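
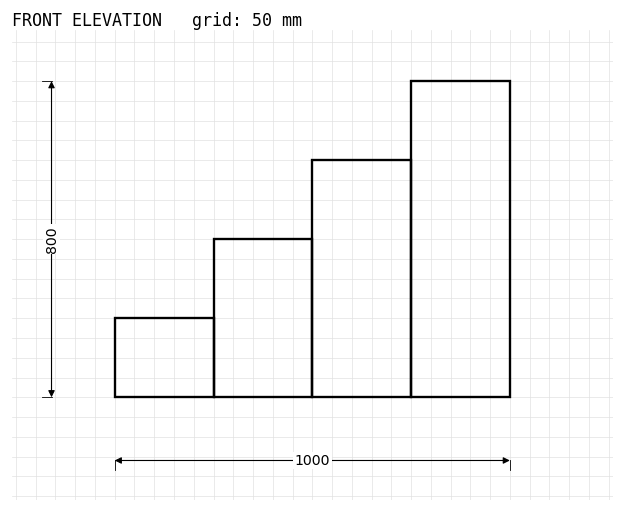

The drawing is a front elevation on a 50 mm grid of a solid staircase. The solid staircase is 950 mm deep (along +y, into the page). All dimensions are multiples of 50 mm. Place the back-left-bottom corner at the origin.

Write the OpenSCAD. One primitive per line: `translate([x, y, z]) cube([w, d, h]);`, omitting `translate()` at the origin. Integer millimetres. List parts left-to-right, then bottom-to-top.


cube([250, 950, 200]);
translate([250, 0, 0]) cube([250, 950, 400]);
translate([500, 0, 0]) cube([250, 950, 600]);
translate([750, 0, 0]) cube([250, 950, 800]);


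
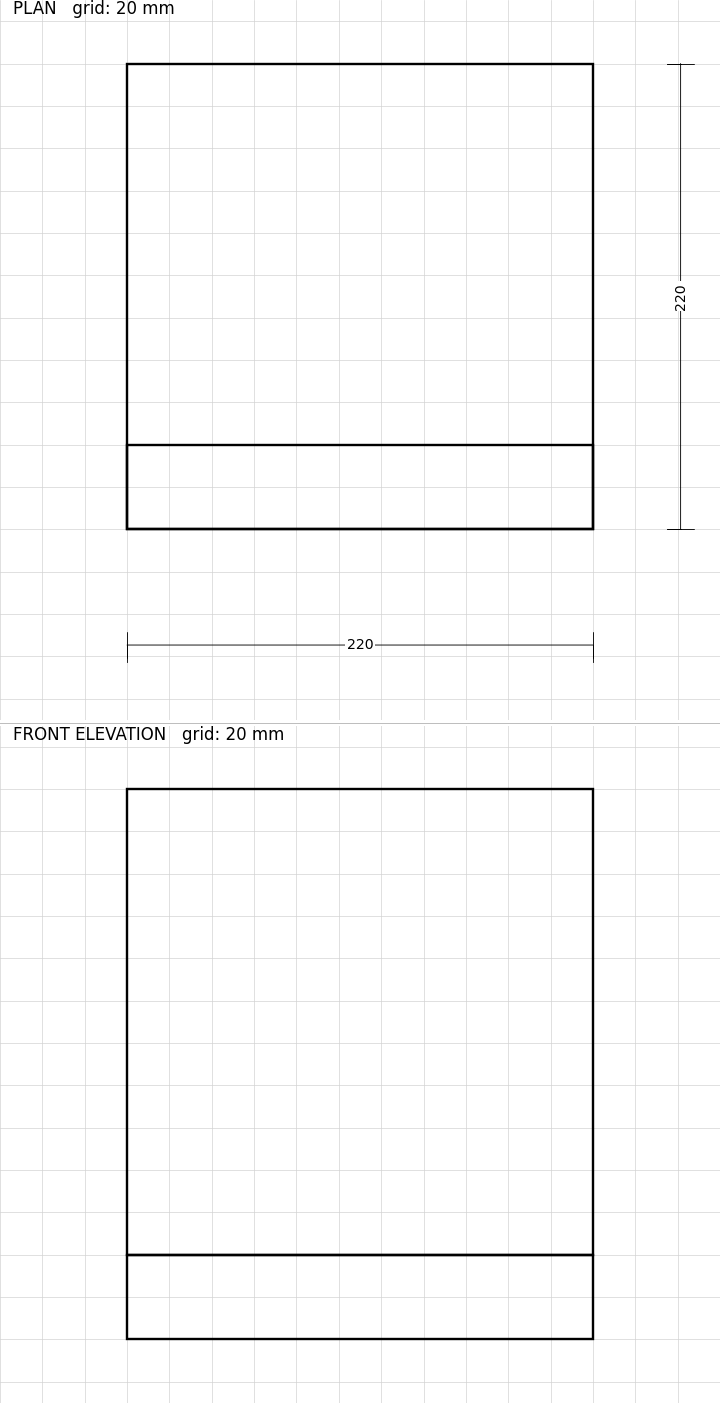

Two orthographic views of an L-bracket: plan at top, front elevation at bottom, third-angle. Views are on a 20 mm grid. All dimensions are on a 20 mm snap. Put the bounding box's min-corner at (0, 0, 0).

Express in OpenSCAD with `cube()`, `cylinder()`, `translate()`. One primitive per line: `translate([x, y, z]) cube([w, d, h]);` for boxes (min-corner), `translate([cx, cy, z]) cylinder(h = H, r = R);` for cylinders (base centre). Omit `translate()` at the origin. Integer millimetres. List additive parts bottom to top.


cube([220, 220, 40]);
translate([0, 0, 40]) cube([220, 40, 220]);


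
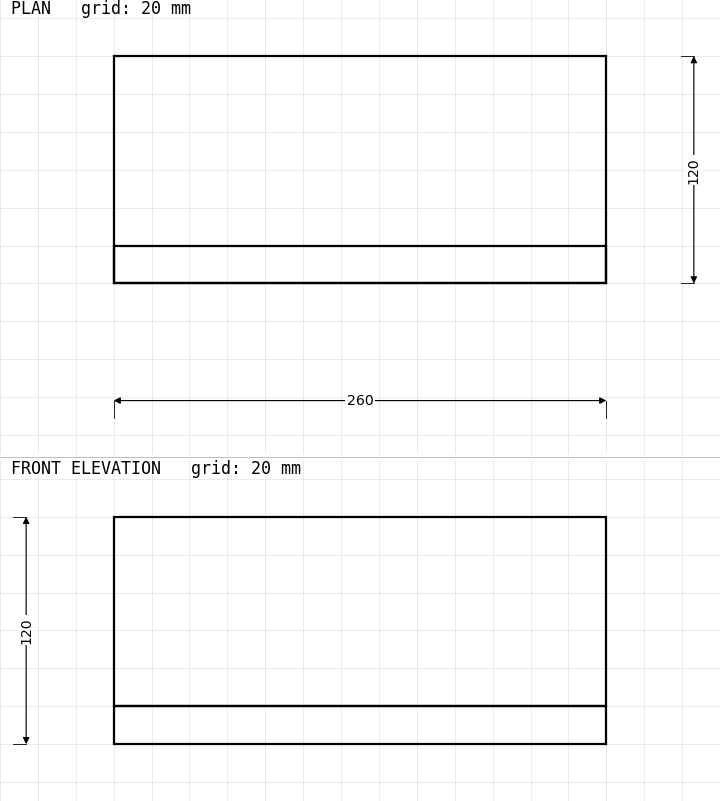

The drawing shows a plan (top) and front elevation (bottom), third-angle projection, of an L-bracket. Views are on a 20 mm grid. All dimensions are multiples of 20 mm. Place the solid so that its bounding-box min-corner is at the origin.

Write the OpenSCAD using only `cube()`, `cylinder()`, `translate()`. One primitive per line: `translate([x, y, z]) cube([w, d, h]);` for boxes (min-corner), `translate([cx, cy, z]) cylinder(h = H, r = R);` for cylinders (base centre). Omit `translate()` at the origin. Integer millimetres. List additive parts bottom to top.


cube([260, 120, 20]);
translate([0, 0, 20]) cube([260, 20, 100]);


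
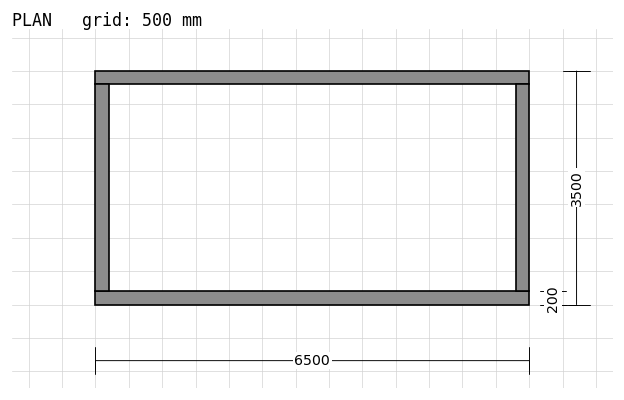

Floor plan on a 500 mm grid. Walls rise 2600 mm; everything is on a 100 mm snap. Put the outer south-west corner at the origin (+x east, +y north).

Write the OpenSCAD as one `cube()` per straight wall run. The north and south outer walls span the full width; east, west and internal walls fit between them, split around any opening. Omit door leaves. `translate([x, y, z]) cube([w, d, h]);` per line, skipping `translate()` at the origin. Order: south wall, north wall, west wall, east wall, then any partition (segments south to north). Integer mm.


cube([6500, 200, 2600]);
translate([0, 3300, 0]) cube([6500, 200, 2600]);
translate([0, 200, 0]) cube([200, 3100, 2600]);
translate([6300, 200, 0]) cube([200, 3100, 2600]);


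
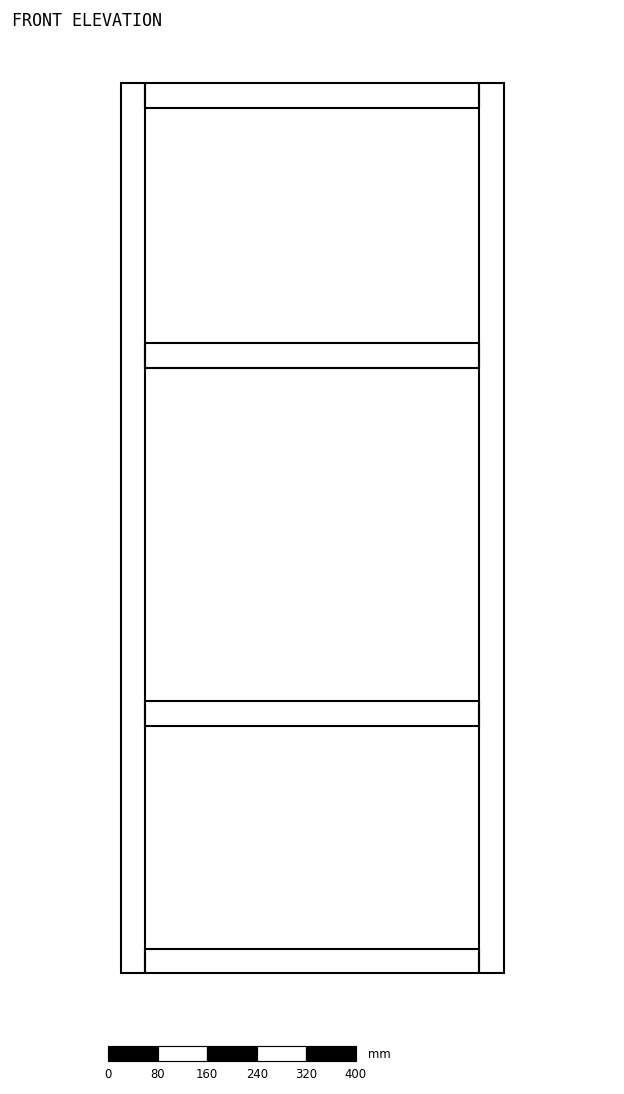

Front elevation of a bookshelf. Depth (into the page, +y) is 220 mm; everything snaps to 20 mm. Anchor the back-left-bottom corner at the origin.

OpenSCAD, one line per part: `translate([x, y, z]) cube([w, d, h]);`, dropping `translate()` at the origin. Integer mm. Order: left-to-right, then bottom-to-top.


cube([40, 220, 1440]);
translate([40, 0, 0]) cube([540, 220, 40]);
translate([40, 0, 400]) cube([540, 220, 40]);
translate([40, 0, 980]) cube([540, 220, 40]);
translate([40, 0, 1400]) cube([540, 220, 40]);
translate([580, 0, 0]) cube([40, 220, 1440]);


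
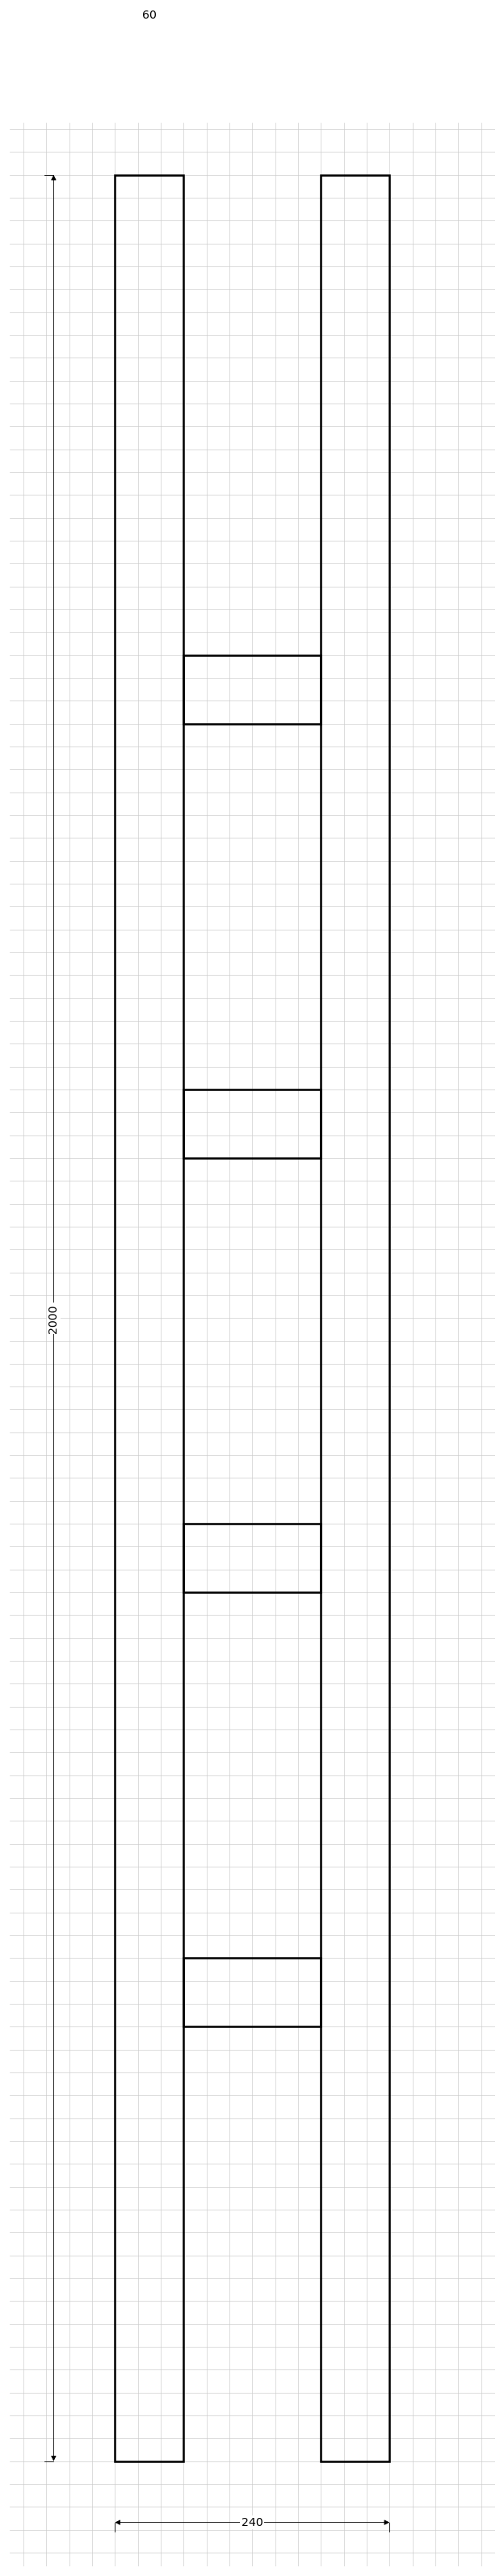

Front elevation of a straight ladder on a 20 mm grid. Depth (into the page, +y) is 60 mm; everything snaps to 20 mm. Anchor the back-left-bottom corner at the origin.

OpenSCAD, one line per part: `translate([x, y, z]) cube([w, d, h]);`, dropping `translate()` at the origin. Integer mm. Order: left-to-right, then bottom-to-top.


cube([60, 60, 2000]);
translate([60, 0, 380]) cube([120, 60, 60]);
translate([60, 0, 760]) cube([120, 60, 60]);
translate([60, 0, 1140]) cube([120, 60, 60]);
translate([60, 0, 1520]) cube([120, 60, 60]);
translate([180, 0, 0]) cube([60, 60, 2000]);


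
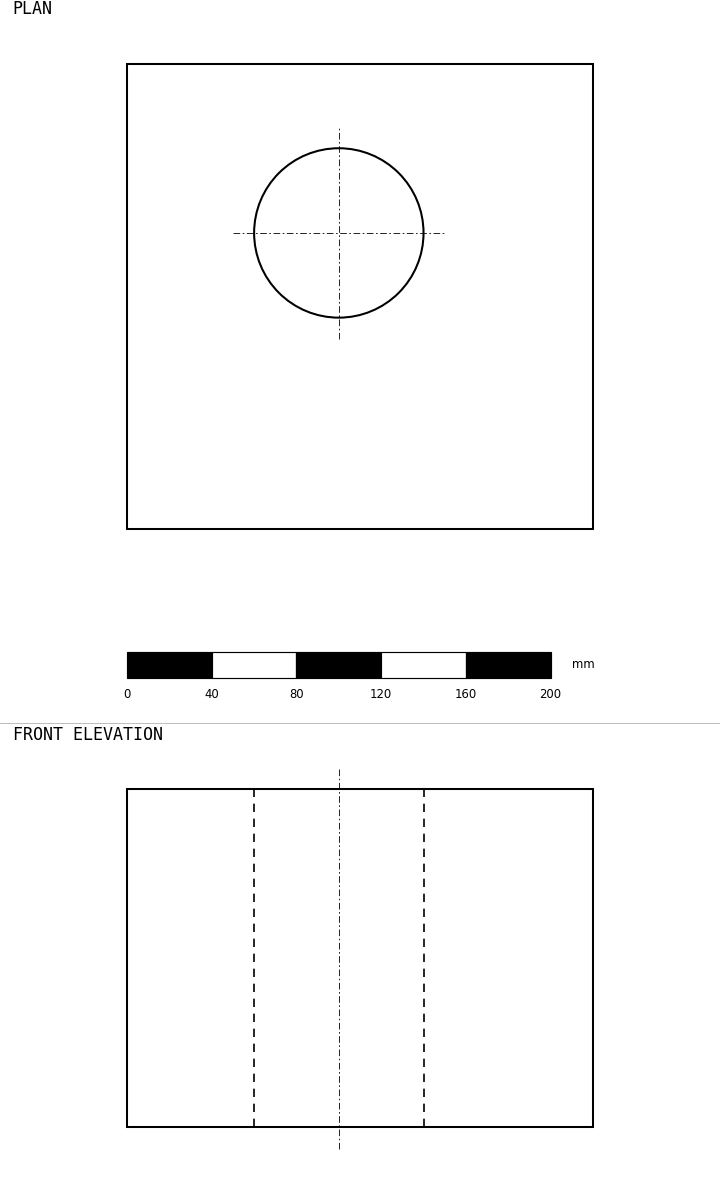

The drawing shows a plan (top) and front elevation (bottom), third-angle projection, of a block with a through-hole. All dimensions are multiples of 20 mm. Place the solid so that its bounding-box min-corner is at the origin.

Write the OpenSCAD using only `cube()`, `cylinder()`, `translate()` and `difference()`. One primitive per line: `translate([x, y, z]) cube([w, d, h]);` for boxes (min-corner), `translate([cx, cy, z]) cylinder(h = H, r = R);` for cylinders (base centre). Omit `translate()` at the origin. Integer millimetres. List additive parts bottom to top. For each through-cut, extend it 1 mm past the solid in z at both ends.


difference() {
  cube([220, 220, 160]);
  translate([100, 140, -1]) cylinder(h = 162, r = 40);
}


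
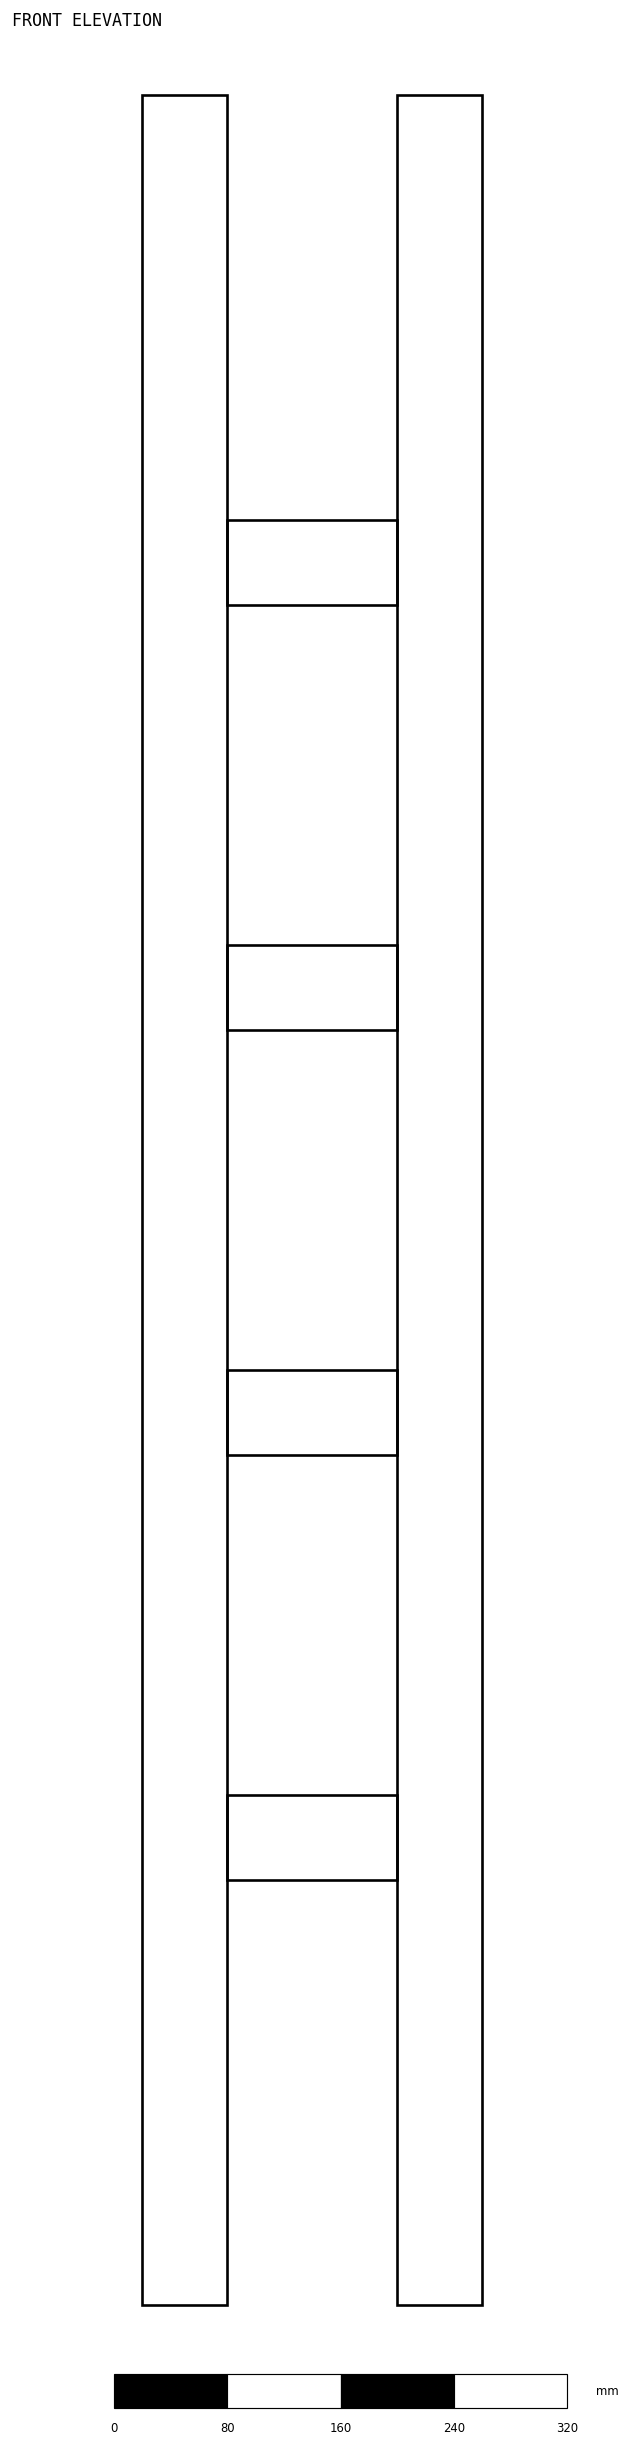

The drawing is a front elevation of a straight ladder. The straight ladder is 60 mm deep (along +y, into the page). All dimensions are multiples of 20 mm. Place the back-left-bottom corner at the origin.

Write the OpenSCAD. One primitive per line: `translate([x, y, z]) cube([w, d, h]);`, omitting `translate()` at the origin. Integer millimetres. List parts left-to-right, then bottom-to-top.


cube([60, 60, 1560]);
translate([60, 0, 300]) cube([120, 60, 60]);
translate([60, 0, 600]) cube([120, 60, 60]);
translate([60, 0, 900]) cube([120, 60, 60]);
translate([60, 0, 1200]) cube([120, 60, 60]);
translate([180, 0, 0]) cube([60, 60, 1560]);


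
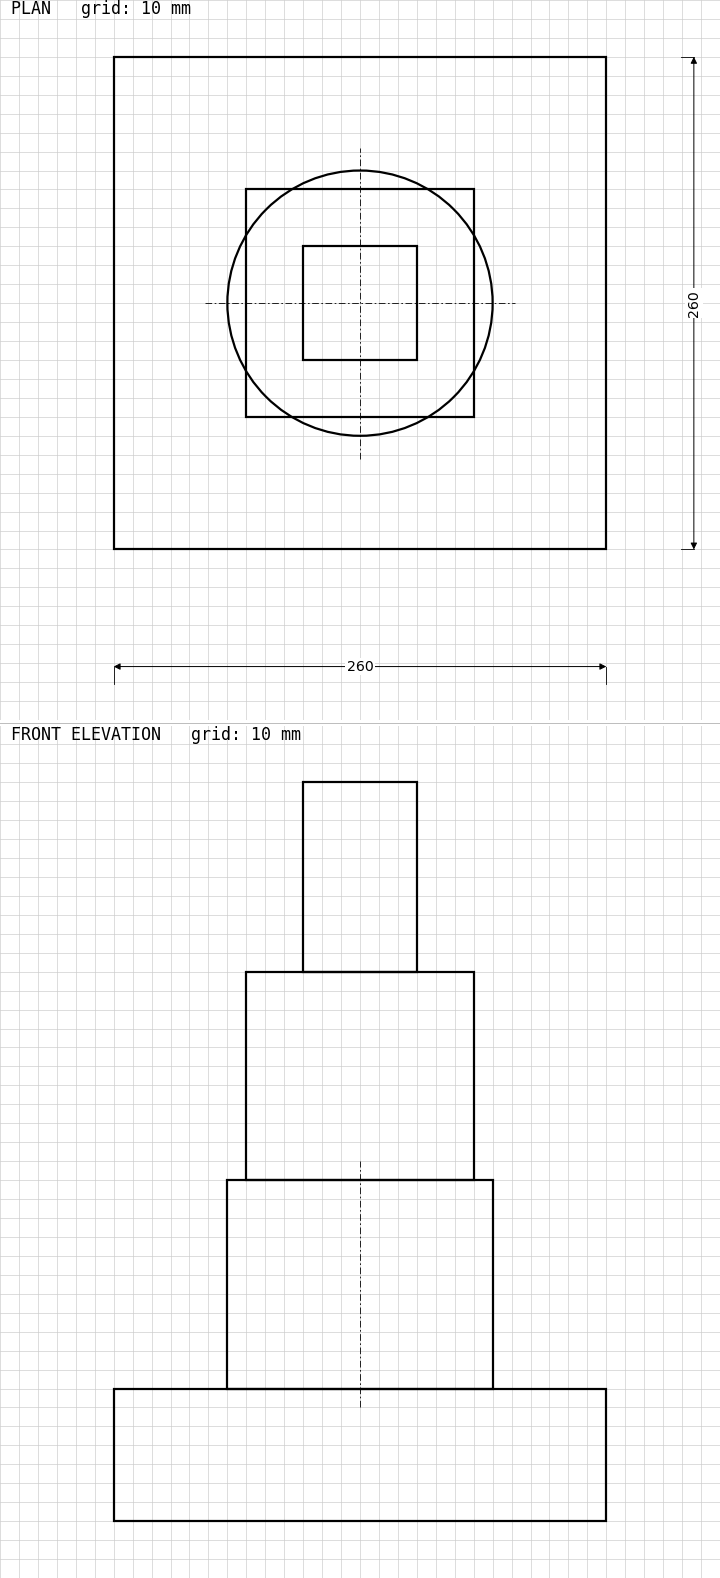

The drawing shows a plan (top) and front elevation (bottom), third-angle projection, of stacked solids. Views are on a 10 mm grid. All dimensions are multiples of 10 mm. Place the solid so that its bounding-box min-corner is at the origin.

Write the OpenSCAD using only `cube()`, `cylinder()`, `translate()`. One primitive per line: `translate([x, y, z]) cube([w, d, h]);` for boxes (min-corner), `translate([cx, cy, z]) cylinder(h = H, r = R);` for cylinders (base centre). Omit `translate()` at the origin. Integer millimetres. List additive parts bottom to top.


cube([260, 260, 70]);
translate([130, 130, 70]) cylinder(h = 110, r = 70);
translate([70, 70, 180]) cube([120, 120, 110]);
translate([100, 100, 290]) cube([60, 60, 100]);


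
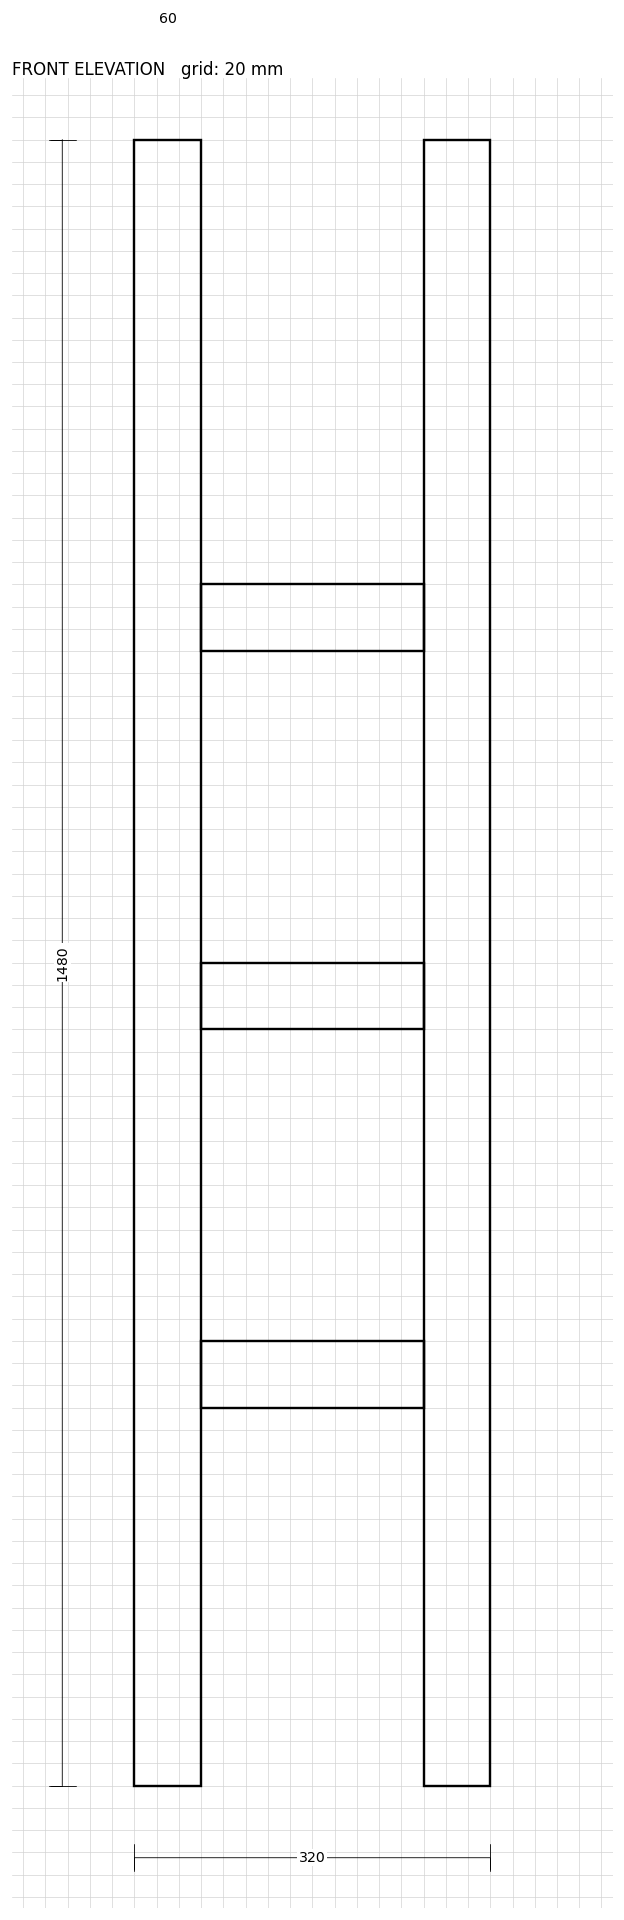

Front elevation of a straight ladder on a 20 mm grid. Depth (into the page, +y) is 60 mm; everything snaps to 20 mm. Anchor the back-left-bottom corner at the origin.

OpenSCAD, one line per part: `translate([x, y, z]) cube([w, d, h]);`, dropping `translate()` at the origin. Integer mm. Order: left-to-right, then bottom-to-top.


cube([60, 60, 1480]);
translate([60, 0, 340]) cube([200, 60, 60]);
translate([60, 0, 680]) cube([200, 60, 60]);
translate([60, 0, 1020]) cube([200, 60, 60]);
translate([260, 0, 0]) cube([60, 60, 1480]);


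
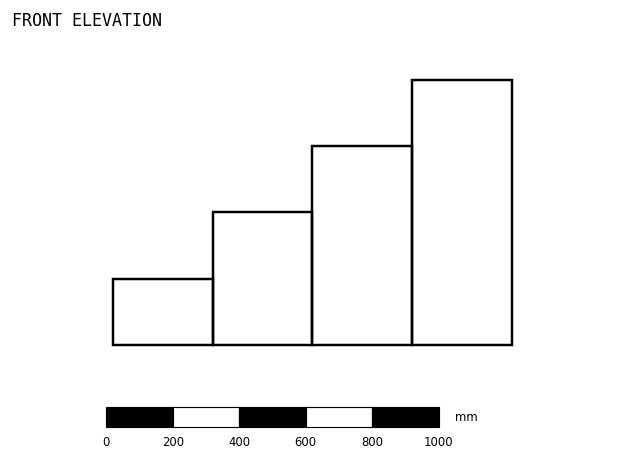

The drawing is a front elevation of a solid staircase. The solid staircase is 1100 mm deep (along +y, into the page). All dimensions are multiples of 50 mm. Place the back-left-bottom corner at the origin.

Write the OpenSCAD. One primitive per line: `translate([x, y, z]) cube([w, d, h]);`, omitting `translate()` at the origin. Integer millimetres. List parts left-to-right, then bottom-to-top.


cube([300, 1100, 200]);
translate([300, 0, 0]) cube([300, 1100, 400]);
translate([600, 0, 0]) cube([300, 1100, 600]);
translate([900, 0, 0]) cube([300, 1100, 800]);


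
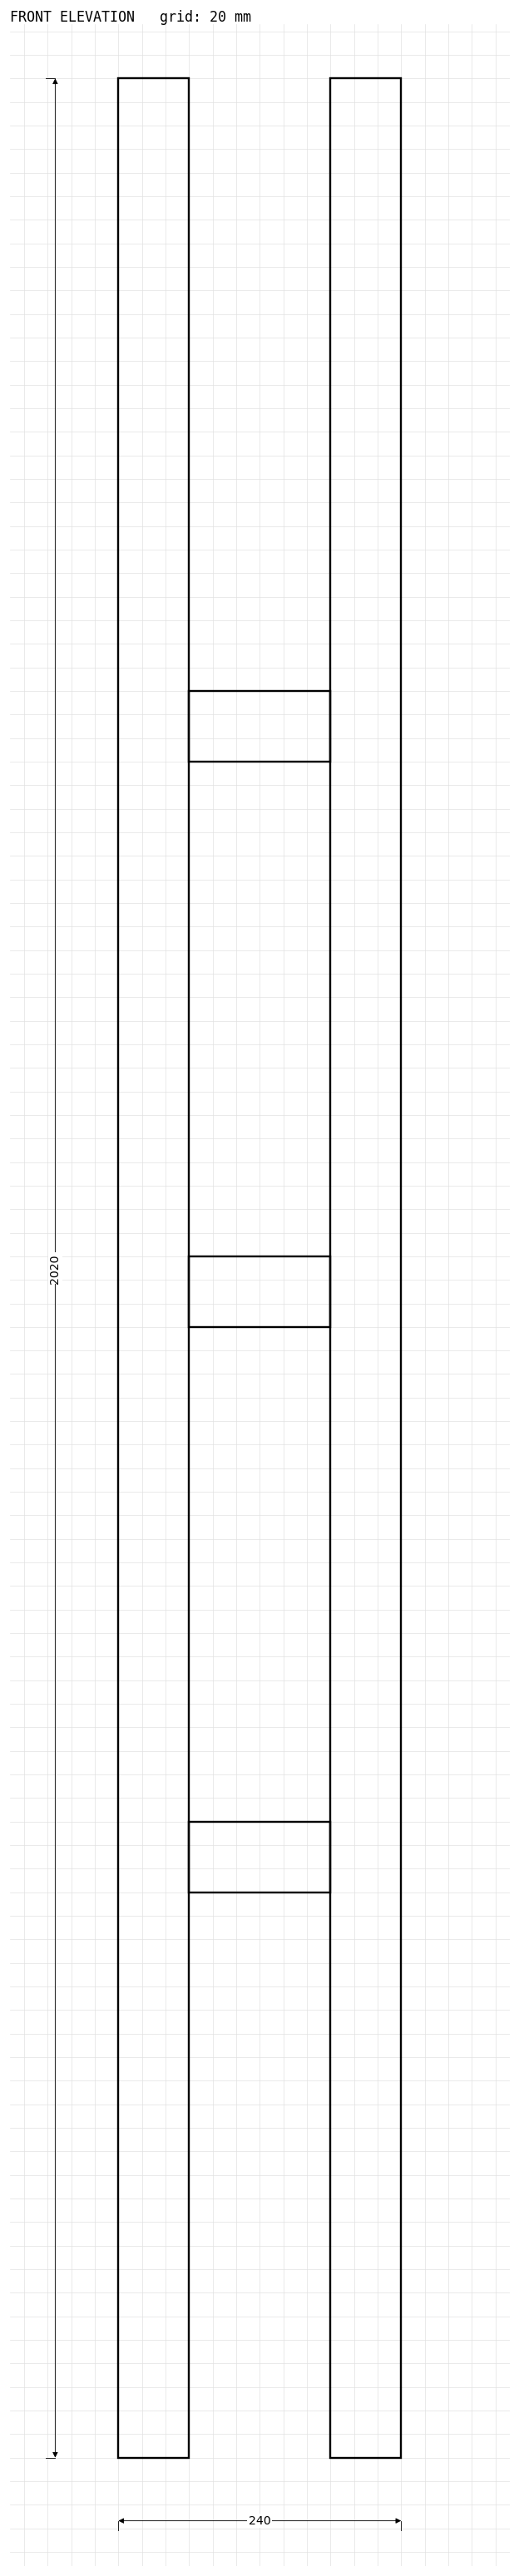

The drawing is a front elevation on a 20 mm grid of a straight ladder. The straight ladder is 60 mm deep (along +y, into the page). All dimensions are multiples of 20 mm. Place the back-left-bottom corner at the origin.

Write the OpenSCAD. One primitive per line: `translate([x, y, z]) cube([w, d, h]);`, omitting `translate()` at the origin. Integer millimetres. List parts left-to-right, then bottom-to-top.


cube([60, 60, 2020]);
translate([60, 0, 480]) cube([120, 60, 60]);
translate([60, 0, 960]) cube([120, 60, 60]);
translate([60, 0, 1440]) cube([120, 60, 60]);
translate([180, 0, 0]) cube([60, 60, 2020]);


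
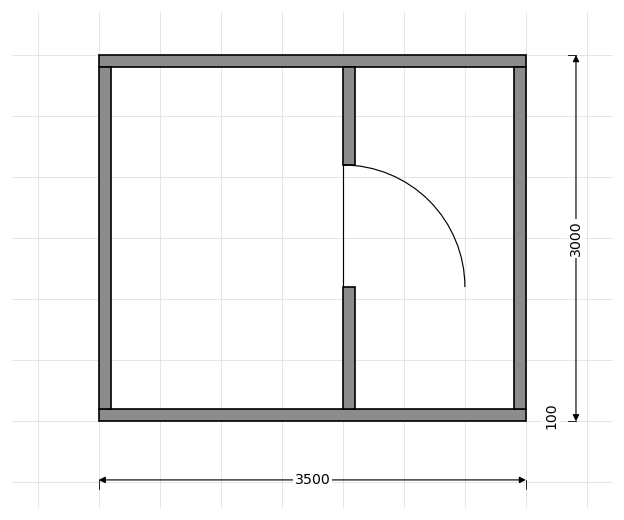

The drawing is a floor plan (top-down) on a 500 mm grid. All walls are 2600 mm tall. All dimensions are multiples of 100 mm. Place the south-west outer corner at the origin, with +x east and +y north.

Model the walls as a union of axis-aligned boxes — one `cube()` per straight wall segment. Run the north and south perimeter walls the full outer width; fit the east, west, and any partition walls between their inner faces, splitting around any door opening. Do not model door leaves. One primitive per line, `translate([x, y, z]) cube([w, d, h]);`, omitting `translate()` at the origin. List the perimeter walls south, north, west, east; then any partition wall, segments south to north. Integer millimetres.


cube([3500, 100, 2600]);
translate([0, 2900, 0]) cube([3500, 100, 2600]);
translate([0, 100, 0]) cube([100, 2800, 2600]);
translate([3400, 100, 0]) cube([100, 2800, 2600]);
translate([2000, 100, 0]) cube([100, 1000, 2600]);
translate([2000, 2100, 0]) cube([100, 800, 2600]);


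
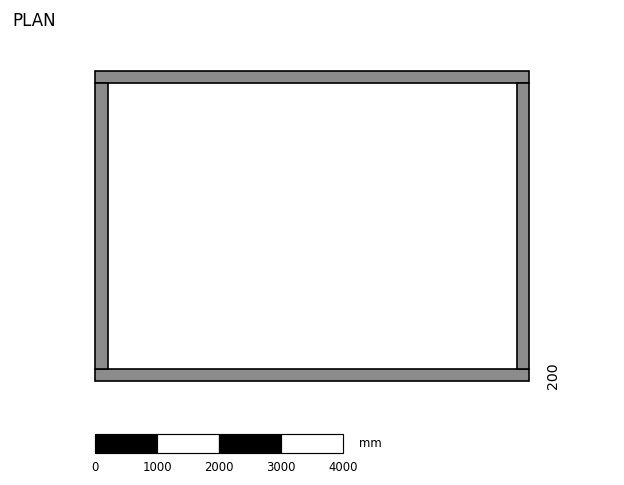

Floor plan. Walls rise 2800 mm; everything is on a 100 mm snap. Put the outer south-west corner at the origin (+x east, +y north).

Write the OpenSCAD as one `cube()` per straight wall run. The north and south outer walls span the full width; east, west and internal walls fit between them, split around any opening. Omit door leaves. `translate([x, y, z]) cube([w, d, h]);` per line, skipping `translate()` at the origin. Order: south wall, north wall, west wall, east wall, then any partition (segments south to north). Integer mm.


cube([7000, 200, 2800]);
translate([0, 4800, 0]) cube([7000, 200, 2800]);
translate([0, 200, 0]) cube([200, 4600, 2800]);
translate([6800, 200, 0]) cube([200, 4600, 2800]);


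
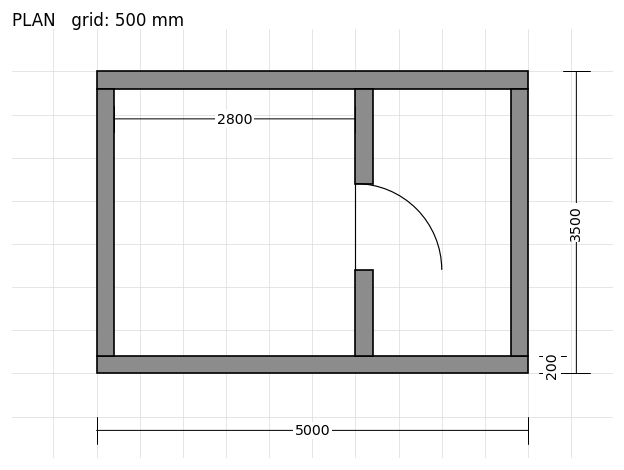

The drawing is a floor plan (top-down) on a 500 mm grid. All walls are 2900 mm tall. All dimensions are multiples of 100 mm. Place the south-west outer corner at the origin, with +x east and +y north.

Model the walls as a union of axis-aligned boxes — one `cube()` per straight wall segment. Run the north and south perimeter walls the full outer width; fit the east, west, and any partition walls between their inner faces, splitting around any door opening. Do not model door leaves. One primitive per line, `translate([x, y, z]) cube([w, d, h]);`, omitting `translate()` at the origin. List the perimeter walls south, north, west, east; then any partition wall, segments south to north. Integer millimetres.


cube([5000, 200, 2900]);
translate([0, 3300, 0]) cube([5000, 200, 2900]);
translate([0, 200, 0]) cube([200, 3100, 2900]);
translate([4800, 200, 0]) cube([200, 3100, 2900]);
translate([3000, 200, 0]) cube([200, 1000, 2900]);
translate([3000, 2200, 0]) cube([200, 1100, 2900]);


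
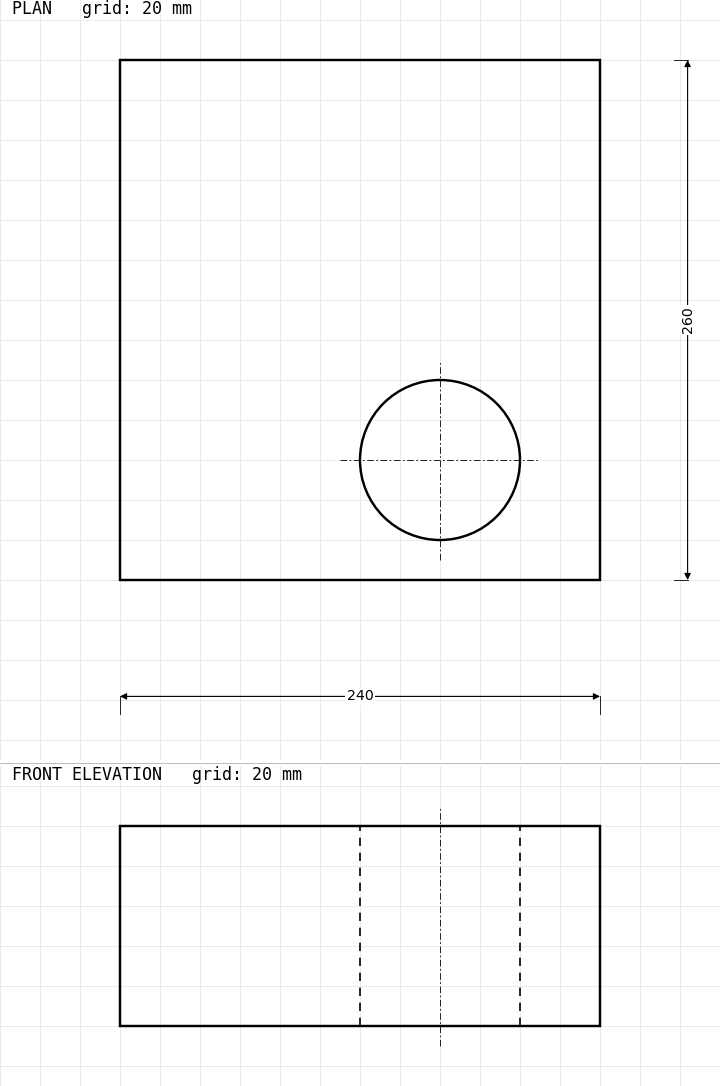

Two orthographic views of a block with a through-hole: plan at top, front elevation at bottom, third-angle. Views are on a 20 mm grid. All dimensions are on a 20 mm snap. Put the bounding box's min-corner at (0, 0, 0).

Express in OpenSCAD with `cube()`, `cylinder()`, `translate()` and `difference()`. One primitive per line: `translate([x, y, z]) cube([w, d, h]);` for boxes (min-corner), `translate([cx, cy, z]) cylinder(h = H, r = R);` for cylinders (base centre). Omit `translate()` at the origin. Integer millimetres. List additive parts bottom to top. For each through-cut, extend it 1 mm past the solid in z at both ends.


difference() {
  cube([240, 260, 100]);
  translate([160, 60, -1]) cylinder(h = 102, r = 40);
}


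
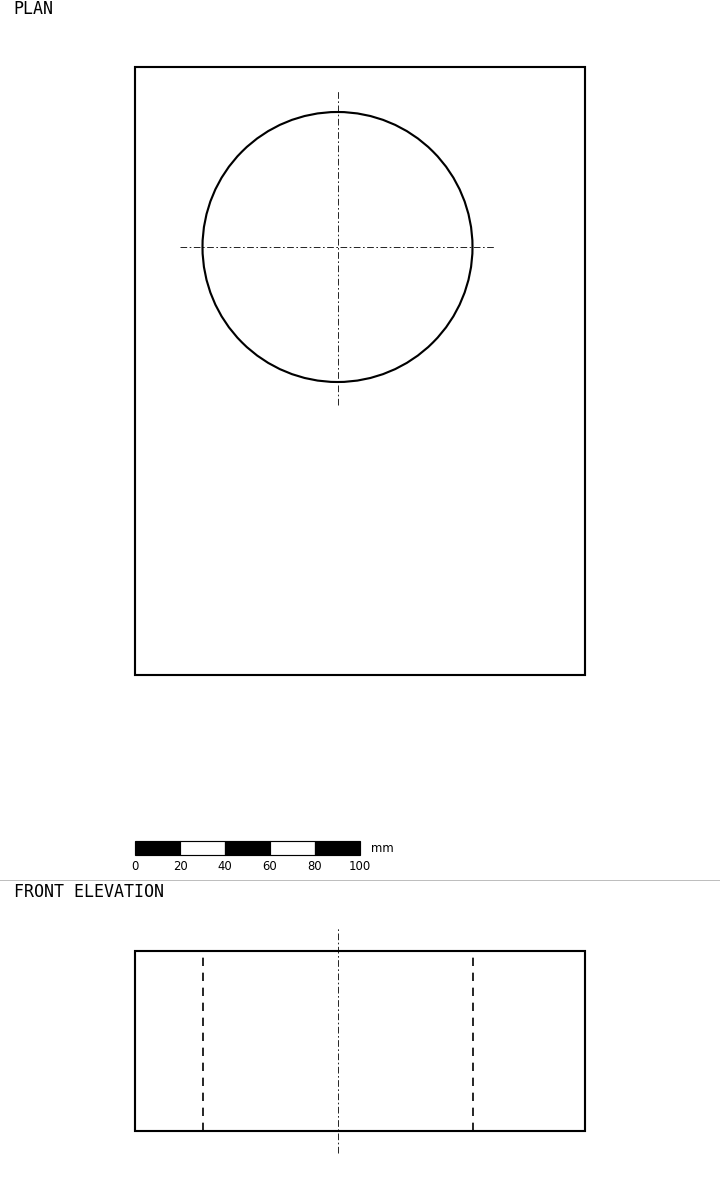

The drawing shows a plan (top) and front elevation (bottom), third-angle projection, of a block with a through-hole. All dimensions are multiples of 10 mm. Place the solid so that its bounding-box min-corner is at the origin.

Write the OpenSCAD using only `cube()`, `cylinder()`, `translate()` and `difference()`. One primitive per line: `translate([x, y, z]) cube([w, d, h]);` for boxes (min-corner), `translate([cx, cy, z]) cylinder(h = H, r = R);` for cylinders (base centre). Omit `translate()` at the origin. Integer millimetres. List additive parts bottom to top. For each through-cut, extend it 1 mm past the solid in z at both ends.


difference() {
  cube([200, 270, 80]);
  translate([90, 190, -1]) cylinder(h = 82, r = 60);
}


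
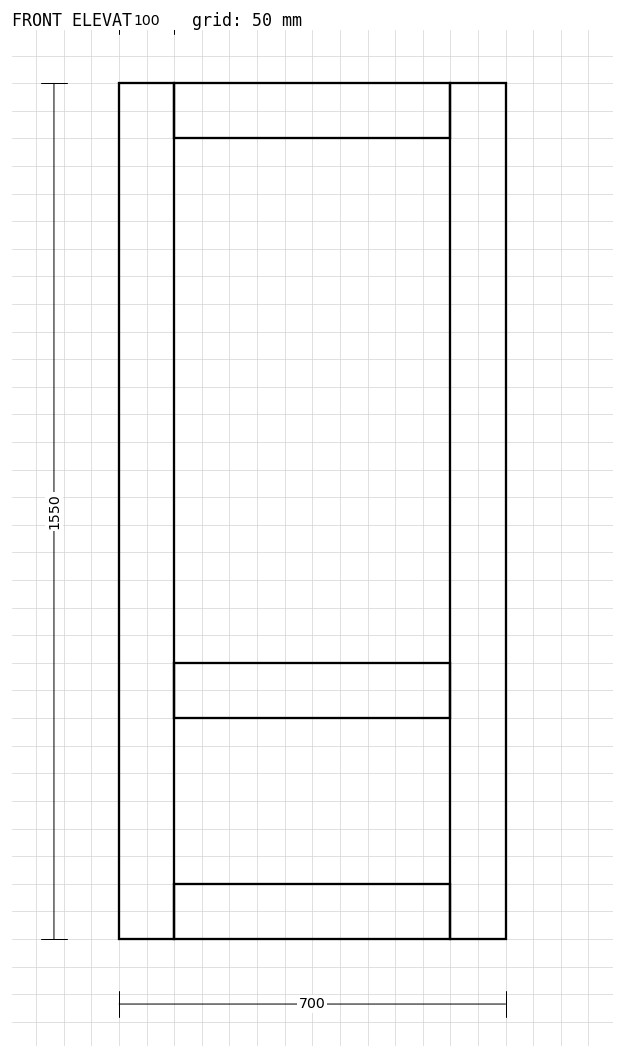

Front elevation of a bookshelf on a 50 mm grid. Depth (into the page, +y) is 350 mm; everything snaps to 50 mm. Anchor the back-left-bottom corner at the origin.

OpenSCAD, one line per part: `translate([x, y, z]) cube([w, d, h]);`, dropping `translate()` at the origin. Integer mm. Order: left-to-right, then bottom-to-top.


cube([100, 350, 1550]);
translate([100, 0, 0]) cube([500, 350, 100]);
translate([100, 0, 400]) cube([500, 350, 100]);
translate([100, 0, 1450]) cube([500, 350, 100]);
translate([600, 0, 0]) cube([100, 350, 1550]);


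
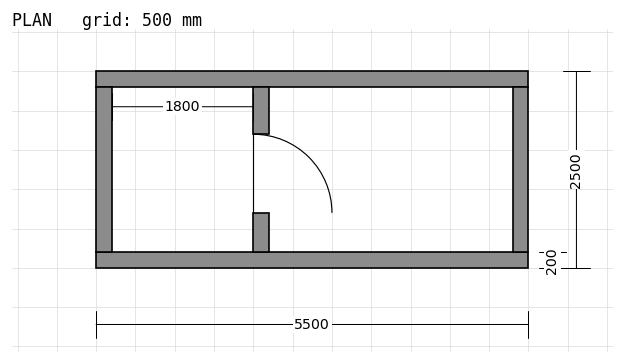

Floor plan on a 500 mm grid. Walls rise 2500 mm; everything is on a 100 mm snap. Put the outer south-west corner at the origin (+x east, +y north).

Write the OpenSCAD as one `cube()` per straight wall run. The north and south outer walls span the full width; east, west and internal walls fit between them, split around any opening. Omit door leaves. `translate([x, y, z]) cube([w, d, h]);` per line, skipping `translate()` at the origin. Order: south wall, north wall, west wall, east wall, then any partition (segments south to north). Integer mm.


cube([5500, 200, 2500]);
translate([0, 2300, 0]) cube([5500, 200, 2500]);
translate([0, 200, 0]) cube([200, 2100, 2500]);
translate([5300, 200, 0]) cube([200, 2100, 2500]);
translate([2000, 200, 0]) cube([200, 500, 2500]);
translate([2000, 1700, 0]) cube([200, 600, 2500]);


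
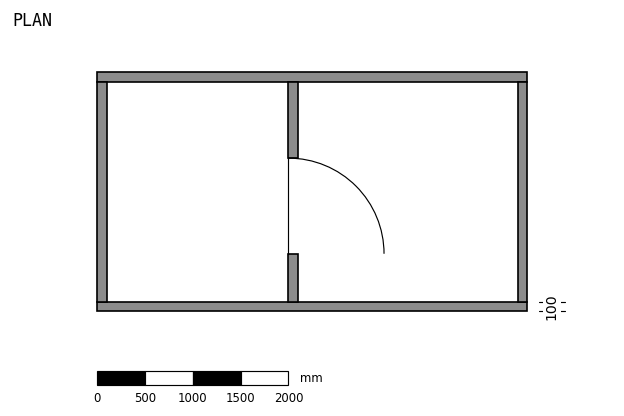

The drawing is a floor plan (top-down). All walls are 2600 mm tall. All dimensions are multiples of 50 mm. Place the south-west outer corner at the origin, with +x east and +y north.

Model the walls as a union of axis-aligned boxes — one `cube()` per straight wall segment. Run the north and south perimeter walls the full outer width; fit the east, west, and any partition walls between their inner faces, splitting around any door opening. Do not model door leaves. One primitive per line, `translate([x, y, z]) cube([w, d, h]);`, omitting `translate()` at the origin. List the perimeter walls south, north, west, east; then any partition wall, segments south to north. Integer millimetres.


cube([4500, 100, 2600]);
translate([0, 2400, 0]) cube([4500, 100, 2600]);
translate([0, 100, 0]) cube([100, 2300, 2600]);
translate([4400, 100, 0]) cube([100, 2300, 2600]);
translate([2000, 100, 0]) cube([100, 500, 2600]);
translate([2000, 1600, 0]) cube([100, 800, 2600]);


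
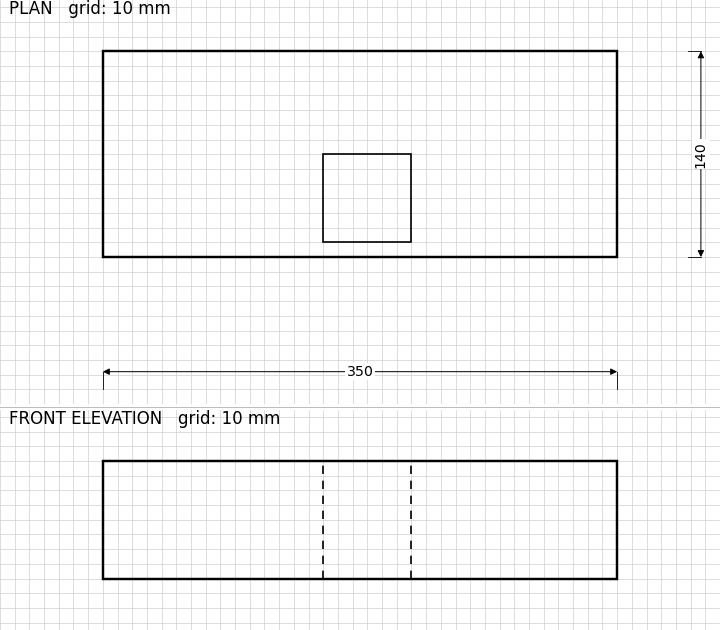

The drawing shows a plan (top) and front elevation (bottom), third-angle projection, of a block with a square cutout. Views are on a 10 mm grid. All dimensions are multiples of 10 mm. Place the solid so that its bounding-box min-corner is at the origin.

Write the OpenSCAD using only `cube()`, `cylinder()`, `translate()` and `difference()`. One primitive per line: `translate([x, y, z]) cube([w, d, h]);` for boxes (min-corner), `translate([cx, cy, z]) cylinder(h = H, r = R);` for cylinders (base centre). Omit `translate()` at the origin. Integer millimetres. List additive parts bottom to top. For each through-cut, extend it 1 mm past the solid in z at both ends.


difference() {
  cube([350, 140, 80]);
  translate([150, 10, -1]) cube([60, 60, 82]);
}


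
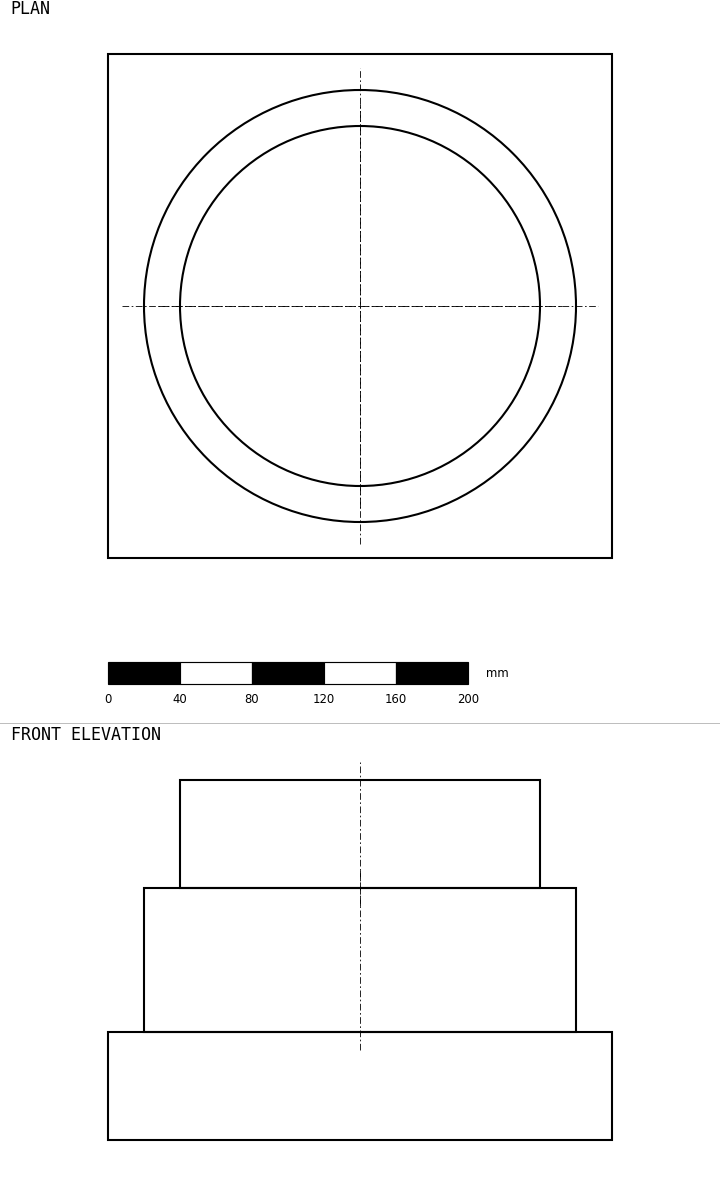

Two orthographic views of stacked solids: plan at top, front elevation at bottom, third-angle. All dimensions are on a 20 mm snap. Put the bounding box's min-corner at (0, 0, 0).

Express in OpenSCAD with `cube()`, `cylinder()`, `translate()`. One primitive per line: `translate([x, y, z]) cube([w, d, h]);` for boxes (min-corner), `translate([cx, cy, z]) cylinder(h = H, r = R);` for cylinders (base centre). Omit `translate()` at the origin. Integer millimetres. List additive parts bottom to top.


cube([280, 280, 60]);
translate([140, 140, 60]) cylinder(h = 80, r = 120);
translate([140, 140, 140]) cylinder(h = 60, r = 100);


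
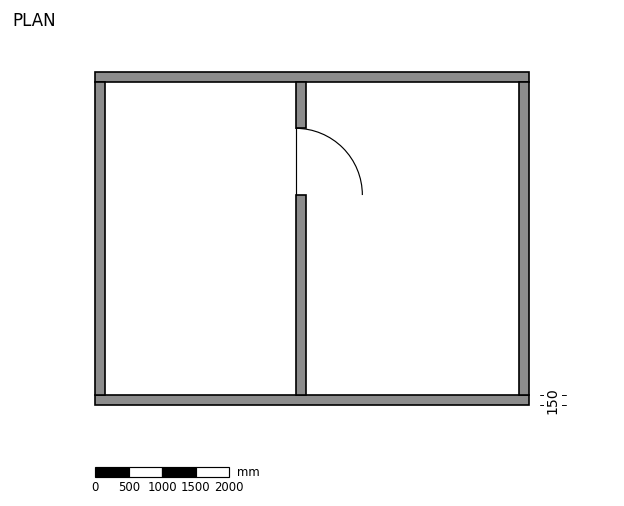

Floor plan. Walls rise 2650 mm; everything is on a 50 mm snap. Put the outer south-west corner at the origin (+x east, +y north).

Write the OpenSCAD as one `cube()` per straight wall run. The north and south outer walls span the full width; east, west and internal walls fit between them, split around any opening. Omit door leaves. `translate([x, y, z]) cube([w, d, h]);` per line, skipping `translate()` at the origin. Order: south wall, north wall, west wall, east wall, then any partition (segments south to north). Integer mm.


cube([6500, 150, 2650]);
translate([0, 4850, 0]) cube([6500, 150, 2650]);
translate([0, 150, 0]) cube([150, 4700, 2650]);
translate([6350, 150, 0]) cube([150, 4700, 2650]);
translate([3000, 150, 0]) cube([150, 3000, 2650]);
translate([3000, 4150, 0]) cube([150, 700, 2650]);


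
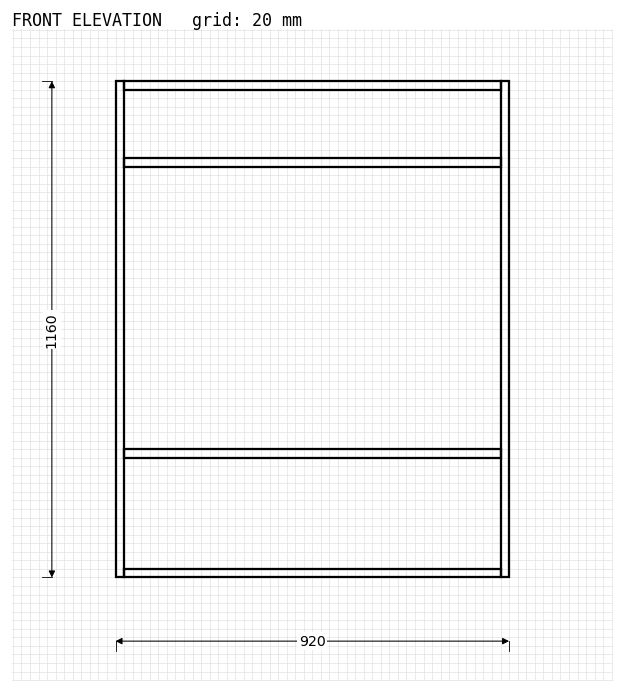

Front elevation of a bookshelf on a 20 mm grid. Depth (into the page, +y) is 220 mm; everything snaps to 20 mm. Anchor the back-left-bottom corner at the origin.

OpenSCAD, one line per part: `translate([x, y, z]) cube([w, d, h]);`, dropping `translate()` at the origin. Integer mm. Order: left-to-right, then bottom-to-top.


cube([20, 220, 1160]);
translate([20, 0, 0]) cube([880, 220, 20]);
translate([20, 0, 280]) cube([880, 220, 20]);
translate([20, 0, 960]) cube([880, 220, 20]);
translate([20, 0, 1140]) cube([880, 220, 20]);
translate([900, 0, 0]) cube([20, 220, 1160]);


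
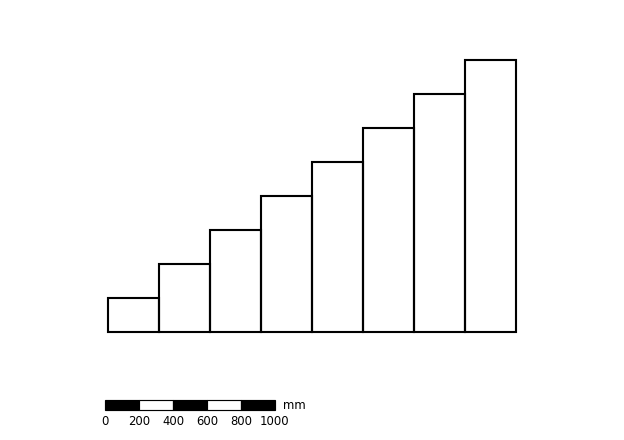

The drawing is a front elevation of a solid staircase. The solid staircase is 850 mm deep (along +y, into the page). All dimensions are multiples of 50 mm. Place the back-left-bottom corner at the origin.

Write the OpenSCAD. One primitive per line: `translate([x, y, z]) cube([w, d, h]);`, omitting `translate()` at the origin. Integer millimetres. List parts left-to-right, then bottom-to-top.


cube([300, 850, 200]);
translate([300, 0, 0]) cube([300, 850, 400]);
translate([600, 0, 0]) cube([300, 850, 600]);
translate([900, 0, 0]) cube([300, 850, 800]);
translate([1200, 0, 0]) cube([300, 850, 1000]);
translate([1500, 0, 0]) cube([300, 850, 1200]);
translate([1800, 0, 0]) cube([300, 850, 1400]);
translate([2100, 0, 0]) cube([300, 850, 1600]);


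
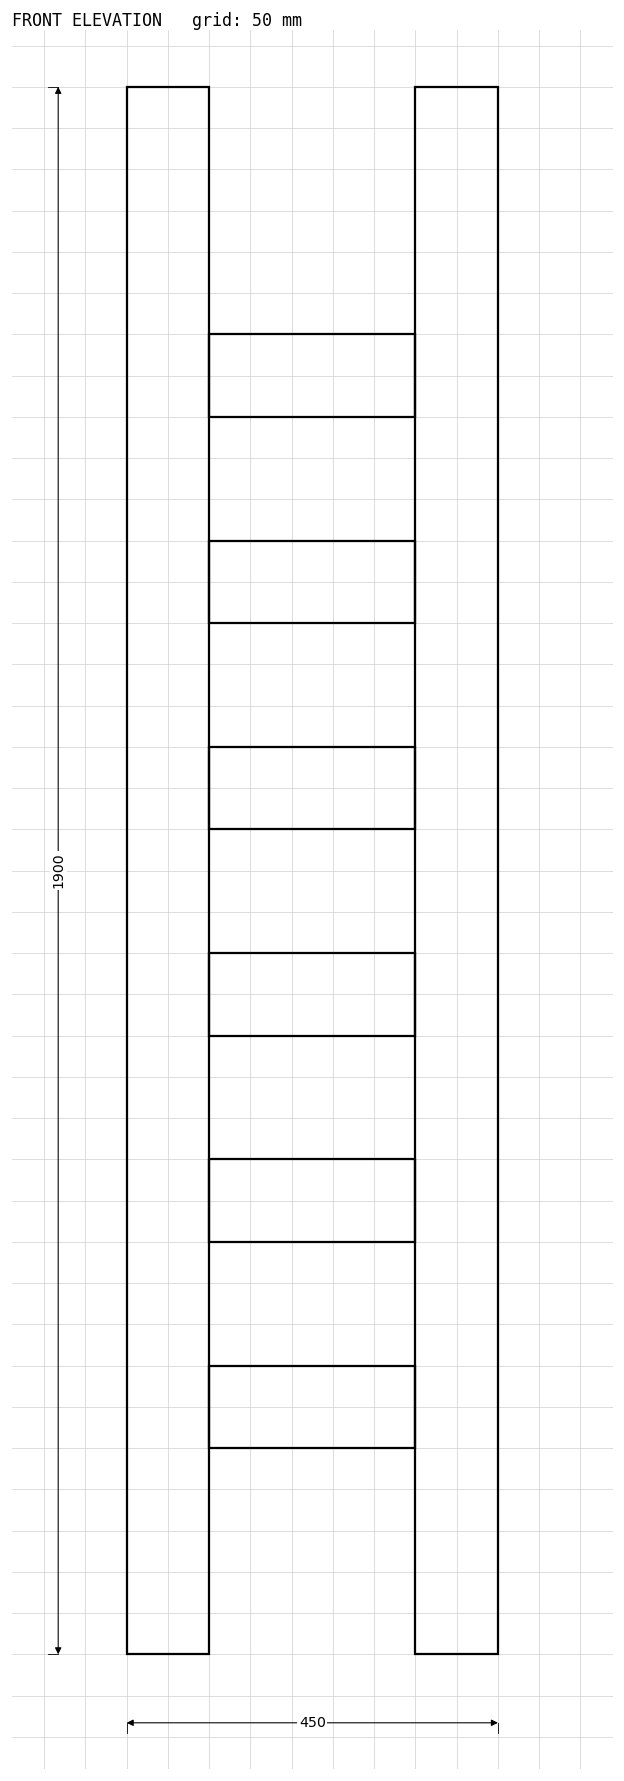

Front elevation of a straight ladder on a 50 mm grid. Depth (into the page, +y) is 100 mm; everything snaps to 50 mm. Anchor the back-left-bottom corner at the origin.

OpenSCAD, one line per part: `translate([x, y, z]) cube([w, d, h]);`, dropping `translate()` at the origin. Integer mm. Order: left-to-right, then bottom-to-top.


cube([100, 100, 1900]);
translate([100, 0, 250]) cube([250, 100, 100]);
translate([100, 0, 500]) cube([250, 100, 100]);
translate([100, 0, 750]) cube([250, 100, 100]);
translate([100, 0, 1000]) cube([250, 100, 100]);
translate([100, 0, 1250]) cube([250, 100, 100]);
translate([100, 0, 1500]) cube([250, 100, 100]);
translate([350, 0, 0]) cube([100, 100, 1900]);


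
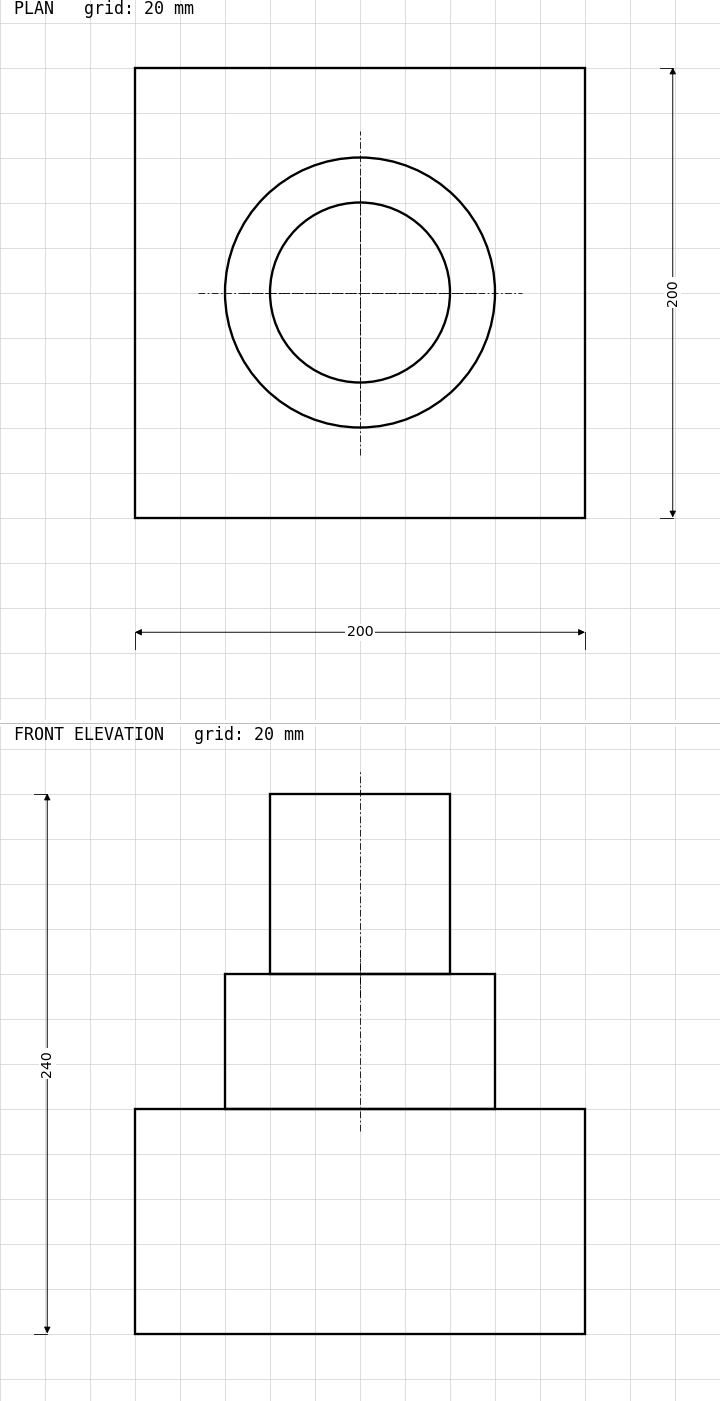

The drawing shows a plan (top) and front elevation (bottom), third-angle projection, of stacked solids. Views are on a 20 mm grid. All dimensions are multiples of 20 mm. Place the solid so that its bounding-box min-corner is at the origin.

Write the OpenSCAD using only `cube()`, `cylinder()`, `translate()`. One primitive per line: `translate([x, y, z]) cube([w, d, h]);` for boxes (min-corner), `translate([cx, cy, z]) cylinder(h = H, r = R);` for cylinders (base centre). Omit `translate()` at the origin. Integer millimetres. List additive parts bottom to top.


cube([200, 200, 100]);
translate([100, 100, 100]) cylinder(h = 60, r = 60);
translate([100, 100, 160]) cylinder(h = 80, r = 40);


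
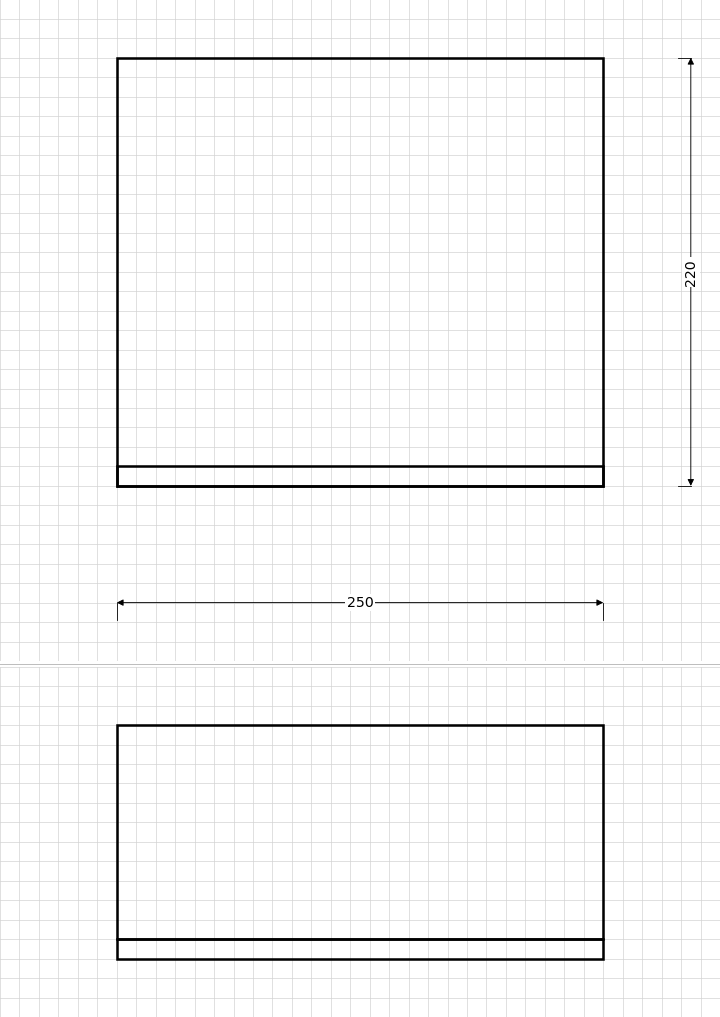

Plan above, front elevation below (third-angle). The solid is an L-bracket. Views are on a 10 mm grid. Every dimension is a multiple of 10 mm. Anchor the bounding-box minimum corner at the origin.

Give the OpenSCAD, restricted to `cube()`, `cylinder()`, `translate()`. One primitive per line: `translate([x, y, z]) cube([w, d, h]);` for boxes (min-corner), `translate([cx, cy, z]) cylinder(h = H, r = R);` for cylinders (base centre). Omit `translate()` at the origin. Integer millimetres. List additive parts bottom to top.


cube([250, 220, 10]);
translate([0, 0, 10]) cube([250, 10, 110]);


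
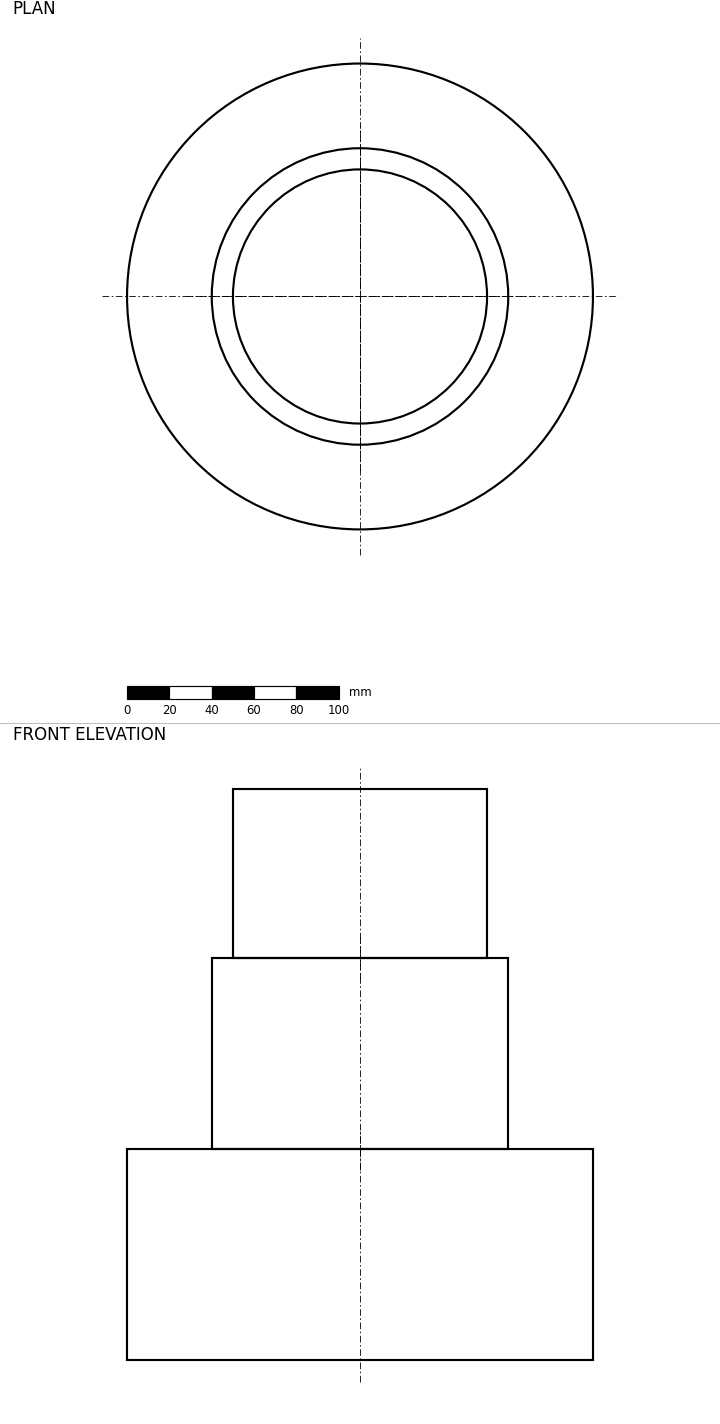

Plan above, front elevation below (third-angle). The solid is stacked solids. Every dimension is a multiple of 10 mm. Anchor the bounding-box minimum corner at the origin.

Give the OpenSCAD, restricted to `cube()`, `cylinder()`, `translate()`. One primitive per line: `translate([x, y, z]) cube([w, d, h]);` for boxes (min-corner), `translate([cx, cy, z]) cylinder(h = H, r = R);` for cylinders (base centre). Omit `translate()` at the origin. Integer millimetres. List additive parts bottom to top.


translate([110, 110, 0]) cylinder(h = 100, r = 110);
translate([110, 110, 100]) cylinder(h = 90, r = 70);
translate([110, 110, 190]) cylinder(h = 80, r = 60);


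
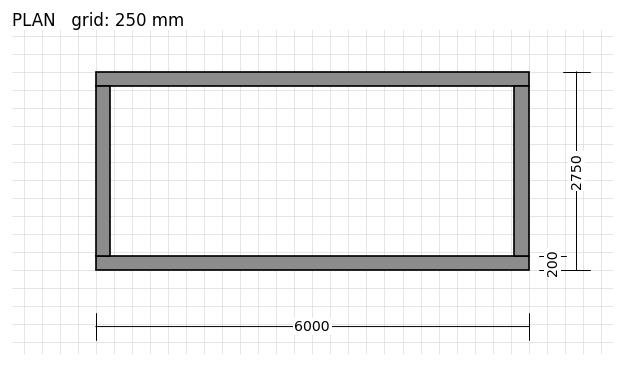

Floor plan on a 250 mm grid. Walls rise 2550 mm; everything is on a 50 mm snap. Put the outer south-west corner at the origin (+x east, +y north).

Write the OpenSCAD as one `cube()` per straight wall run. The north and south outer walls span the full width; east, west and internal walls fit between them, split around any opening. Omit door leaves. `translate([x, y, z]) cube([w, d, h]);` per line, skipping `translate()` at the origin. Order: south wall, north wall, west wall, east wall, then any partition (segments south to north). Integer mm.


cube([6000, 200, 2550]);
translate([0, 2550, 0]) cube([6000, 200, 2550]);
translate([0, 200, 0]) cube([200, 2350, 2550]);
translate([5800, 200, 0]) cube([200, 2350, 2550]);


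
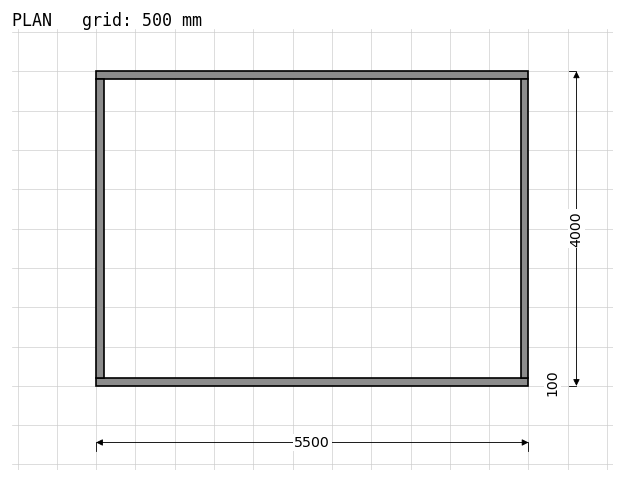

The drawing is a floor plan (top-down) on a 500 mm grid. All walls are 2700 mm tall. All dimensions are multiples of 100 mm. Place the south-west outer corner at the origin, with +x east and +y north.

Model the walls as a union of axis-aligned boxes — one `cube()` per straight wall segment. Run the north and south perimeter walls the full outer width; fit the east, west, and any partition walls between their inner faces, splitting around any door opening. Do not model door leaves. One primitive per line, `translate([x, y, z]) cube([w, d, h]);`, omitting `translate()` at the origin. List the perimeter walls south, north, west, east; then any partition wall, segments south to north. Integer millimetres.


cube([5500, 100, 2700]);
translate([0, 3900, 0]) cube([5500, 100, 2700]);
translate([0, 100, 0]) cube([100, 3800, 2700]);
translate([5400, 100, 0]) cube([100, 3800, 2700]);


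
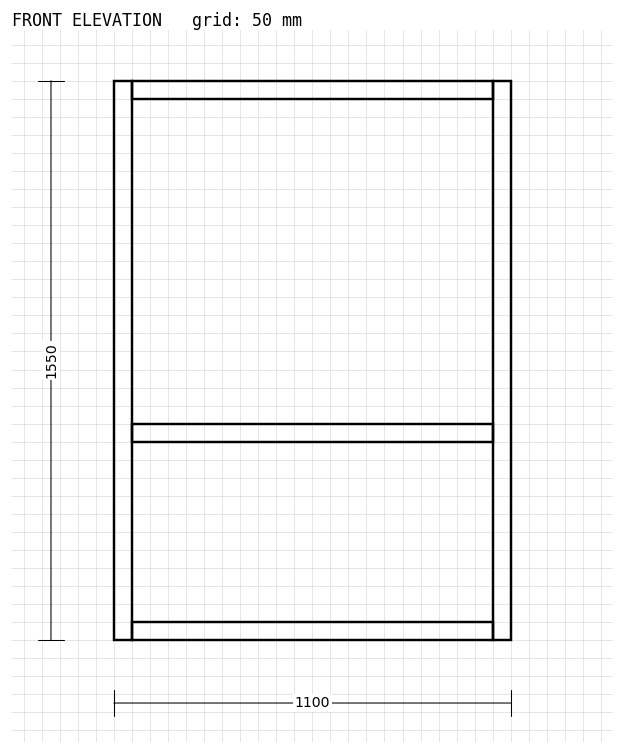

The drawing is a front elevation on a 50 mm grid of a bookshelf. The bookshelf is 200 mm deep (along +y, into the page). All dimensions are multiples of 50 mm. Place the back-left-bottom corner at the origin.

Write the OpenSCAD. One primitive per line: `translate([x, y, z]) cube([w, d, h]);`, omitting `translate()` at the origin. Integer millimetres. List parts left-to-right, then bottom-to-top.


cube([50, 200, 1550]);
translate([50, 0, 0]) cube([1000, 200, 50]);
translate([50, 0, 550]) cube([1000, 200, 50]);
translate([50, 0, 1500]) cube([1000, 200, 50]);
translate([1050, 0, 0]) cube([50, 200, 1550]);


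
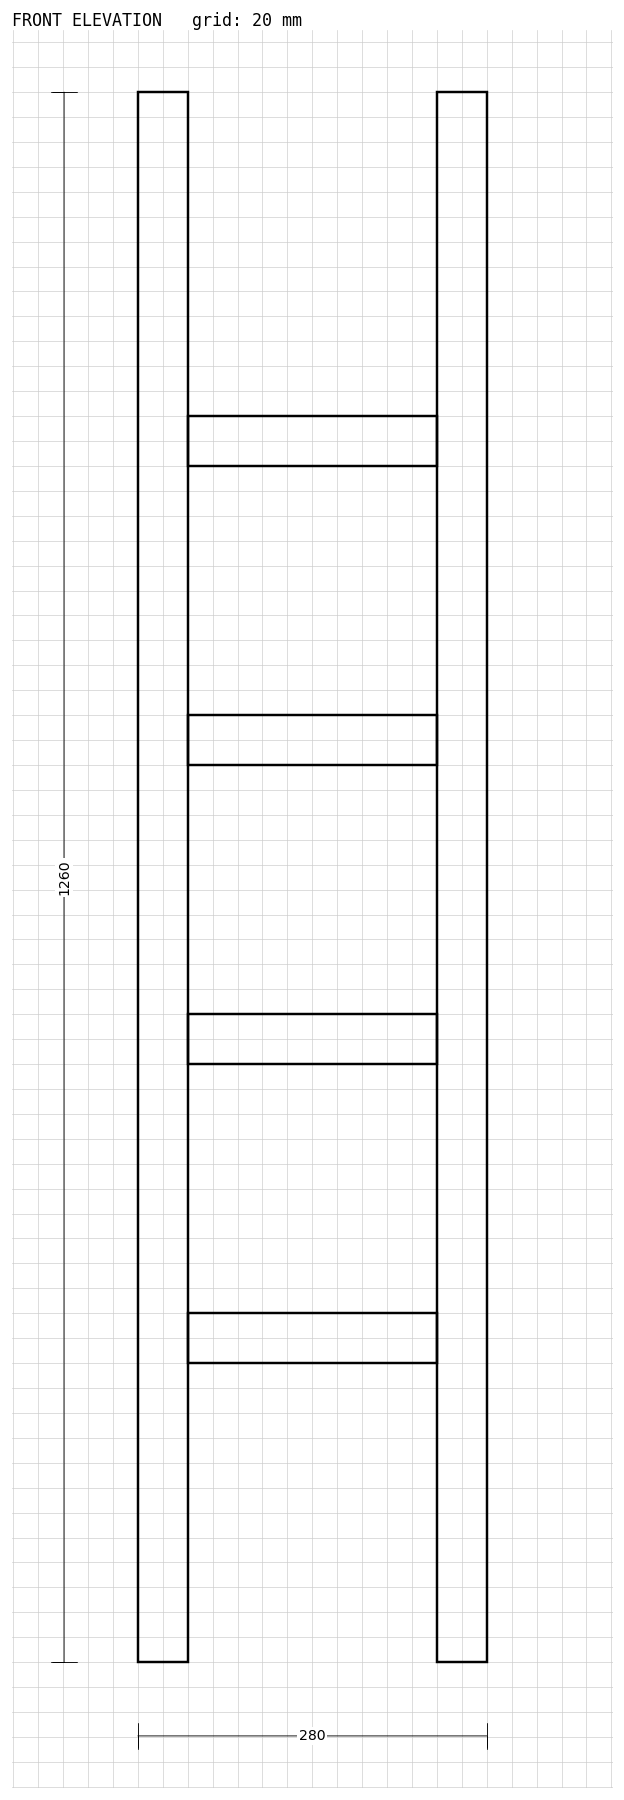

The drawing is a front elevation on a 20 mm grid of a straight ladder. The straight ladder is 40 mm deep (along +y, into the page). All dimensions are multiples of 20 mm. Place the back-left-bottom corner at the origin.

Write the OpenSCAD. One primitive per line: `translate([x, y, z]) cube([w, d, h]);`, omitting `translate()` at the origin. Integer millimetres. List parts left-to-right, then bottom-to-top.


cube([40, 40, 1260]);
translate([40, 0, 240]) cube([200, 40, 40]);
translate([40, 0, 480]) cube([200, 40, 40]);
translate([40, 0, 720]) cube([200, 40, 40]);
translate([40, 0, 960]) cube([200, 40, 40]);
translate([240, 0, 0]) cube([40, 40, 1260]);
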